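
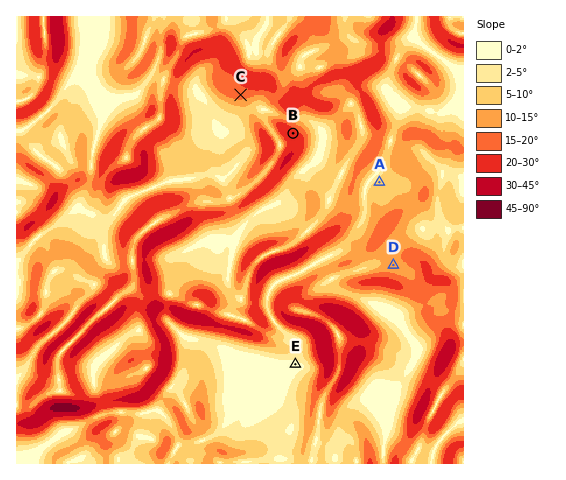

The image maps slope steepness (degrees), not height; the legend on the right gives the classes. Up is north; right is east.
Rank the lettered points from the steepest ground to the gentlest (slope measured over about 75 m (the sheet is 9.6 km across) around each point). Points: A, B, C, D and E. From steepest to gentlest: B C D A E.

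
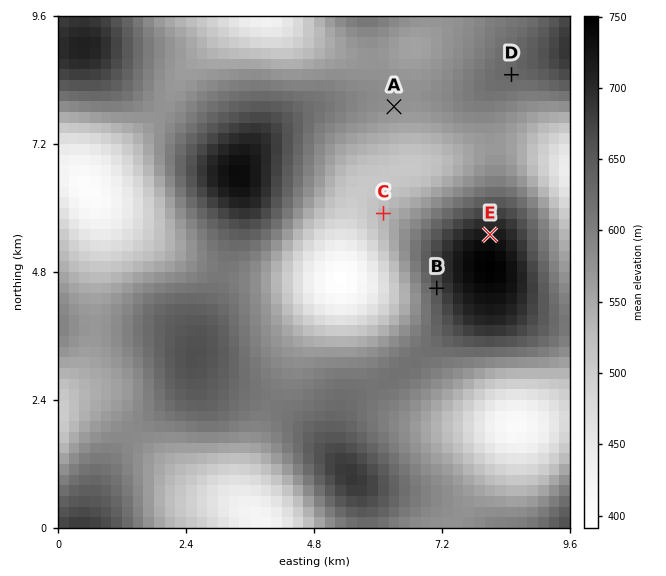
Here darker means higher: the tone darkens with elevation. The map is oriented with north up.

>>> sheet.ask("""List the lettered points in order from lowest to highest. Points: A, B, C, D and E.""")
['C', 'A', 'D', 'B', 'E']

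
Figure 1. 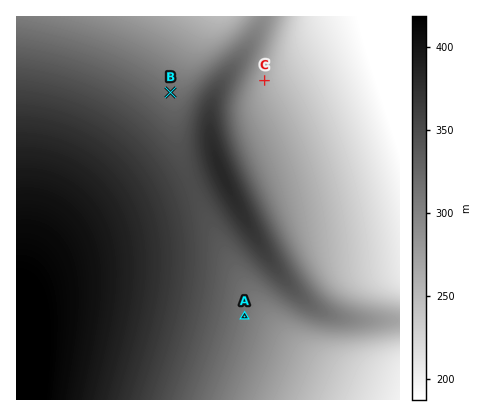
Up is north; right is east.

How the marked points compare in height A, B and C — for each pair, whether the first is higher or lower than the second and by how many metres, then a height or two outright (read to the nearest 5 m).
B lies higher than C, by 55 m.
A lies higher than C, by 45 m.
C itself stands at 265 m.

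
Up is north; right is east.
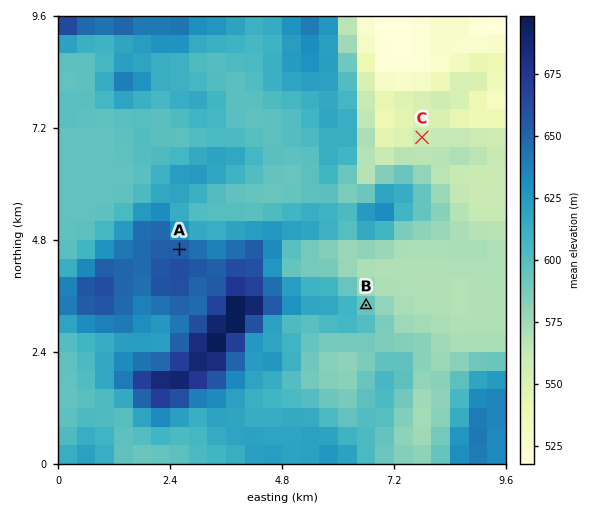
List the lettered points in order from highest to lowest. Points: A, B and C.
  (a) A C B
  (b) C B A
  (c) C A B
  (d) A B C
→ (d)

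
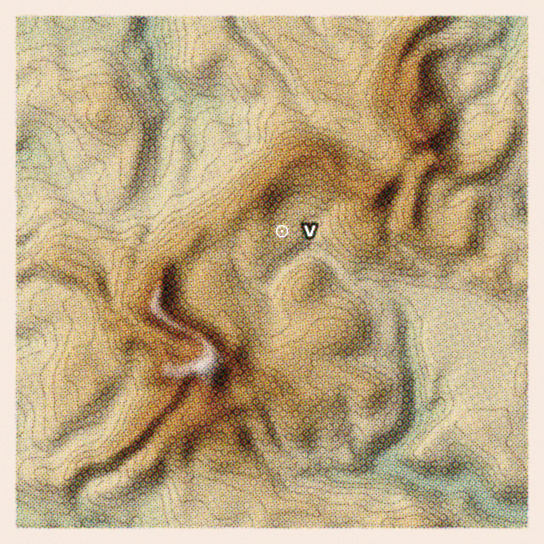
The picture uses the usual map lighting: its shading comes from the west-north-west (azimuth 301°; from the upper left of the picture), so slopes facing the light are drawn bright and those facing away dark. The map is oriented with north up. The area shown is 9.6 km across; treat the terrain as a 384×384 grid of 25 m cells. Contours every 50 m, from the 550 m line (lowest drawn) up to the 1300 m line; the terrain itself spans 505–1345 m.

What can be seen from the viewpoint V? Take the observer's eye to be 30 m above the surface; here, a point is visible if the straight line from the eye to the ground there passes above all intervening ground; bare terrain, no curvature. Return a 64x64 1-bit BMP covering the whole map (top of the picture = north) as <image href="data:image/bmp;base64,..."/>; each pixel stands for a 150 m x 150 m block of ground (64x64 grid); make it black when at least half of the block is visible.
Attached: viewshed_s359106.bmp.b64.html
<image width="64" height="64" href="data:image/bmp;base64,Qk0+AgAAAAAAAD4AAAAoAAAAQAAAAEAAAAABAAEAAAAAAAACAAATCwAAEwsAAAIAAAAAAAAA////AAAAAAAAAAAAAAAAAAAAAAAAAAAAAAAAAAAAAAAAAAAAAAAAAAAAAAAAAAAAAAAAAAAAAAAAAAAAAAAAAAAAAAAAAAAMAAAAAAAAAAwAAAAAAAAAAAAAAAAAAAAAAAAAAAAAAEAAAAAAAAAA4AAAAAAAAAH4AAAAAAAAAfwAAAAAAAAB/gAAAAA4AAP+AAAAAPAAA/4AAAAD4AAD/wAAAA/gAAH/AAAAH+AAGf8AAAD/4AAf/wAAAP/wAB/+AAAB/+AAP/wAAAP/wAA//gAAD7+AAD/+AAA/P4BAf/4AADh/gGB/gAAAOH/AfjAAAAA4f+B8AAAAADj58GAAAAAAOPH8wAAAAAAw4z/AAAAAABADH8AAAAAAAAMH4AAAAAAAAcf4AAAAAAAB5/AAAAAAAAH/8AAAAAAAA//gAAAAAAAD//AAAAAAAAf/+AAAAAAAA//4AAAAAAAB/+AAAAAAAAD/gAAAAAAAAH8AAAAAAAAAPgAAAAAAAAAYAAAAAAAAAAAAAAAAAAAAAAAAAAAAAAAAAAAAAAAAAAAAAAAAAAAAAAAAAAAAAAAAAAAAAAAAAAAAAAAAAAAAAAAAAAAAAAAAAAAAAAAAAAAAAAAAAAAAAAAAAAAAAAAAAAAAAAAAAAAAAAAAAAAAAAAAAAAAAAAAAAAAAAAAAAAAAAAAAAAAAAAAAA=="/>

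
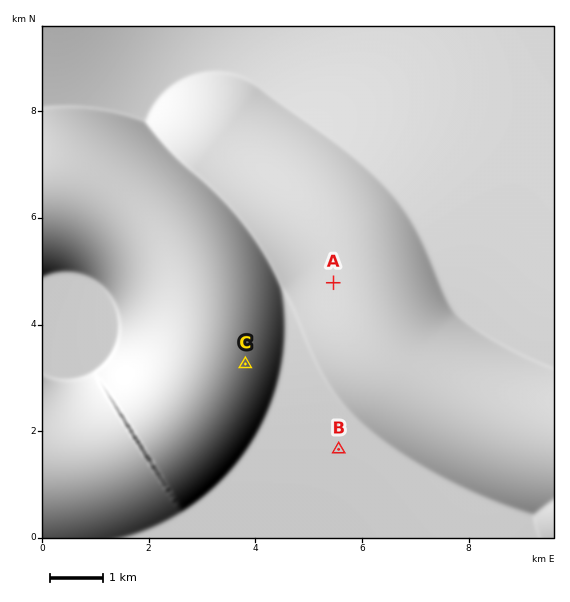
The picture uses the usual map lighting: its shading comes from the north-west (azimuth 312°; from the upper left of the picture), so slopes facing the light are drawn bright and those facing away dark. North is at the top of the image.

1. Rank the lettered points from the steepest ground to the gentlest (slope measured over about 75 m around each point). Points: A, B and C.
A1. C A B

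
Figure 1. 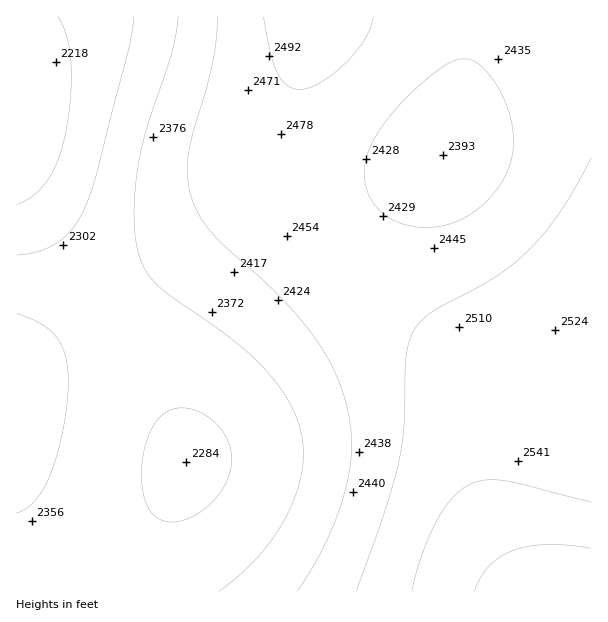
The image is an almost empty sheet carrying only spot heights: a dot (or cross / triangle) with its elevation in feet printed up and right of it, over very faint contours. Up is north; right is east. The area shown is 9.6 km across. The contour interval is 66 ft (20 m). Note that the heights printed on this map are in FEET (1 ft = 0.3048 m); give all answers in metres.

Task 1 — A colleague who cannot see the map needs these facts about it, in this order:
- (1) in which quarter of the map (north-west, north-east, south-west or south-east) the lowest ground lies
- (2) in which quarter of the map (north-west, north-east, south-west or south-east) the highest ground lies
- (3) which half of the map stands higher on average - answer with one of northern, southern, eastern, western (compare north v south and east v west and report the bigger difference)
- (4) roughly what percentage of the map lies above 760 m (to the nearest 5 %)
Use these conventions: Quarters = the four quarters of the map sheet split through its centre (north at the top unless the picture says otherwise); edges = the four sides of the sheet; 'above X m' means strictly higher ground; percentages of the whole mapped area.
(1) The lowest point lies in the north-west quarter of the map.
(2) The highest point lies in the south-east quarter of the map.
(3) Taken as a whole, the eastern half is higher than the western.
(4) Roughly 20 % of the ground is higher than 760 m.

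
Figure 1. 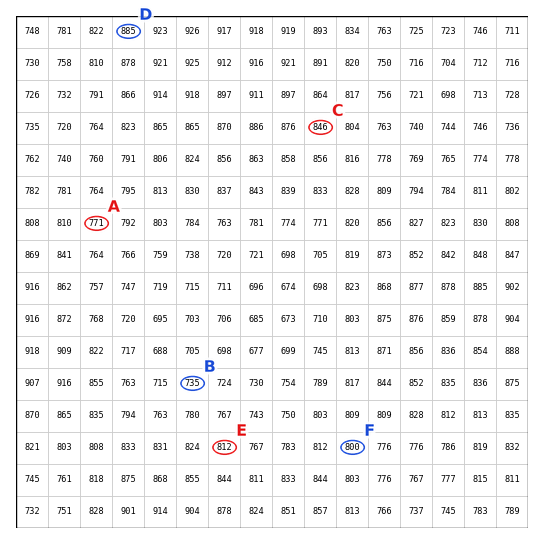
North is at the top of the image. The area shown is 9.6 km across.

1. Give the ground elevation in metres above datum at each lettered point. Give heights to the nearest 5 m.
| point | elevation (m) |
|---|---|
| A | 770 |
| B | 735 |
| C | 845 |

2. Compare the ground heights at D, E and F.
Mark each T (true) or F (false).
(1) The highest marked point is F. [F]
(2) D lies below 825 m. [F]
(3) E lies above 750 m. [T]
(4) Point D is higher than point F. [T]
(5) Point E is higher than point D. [F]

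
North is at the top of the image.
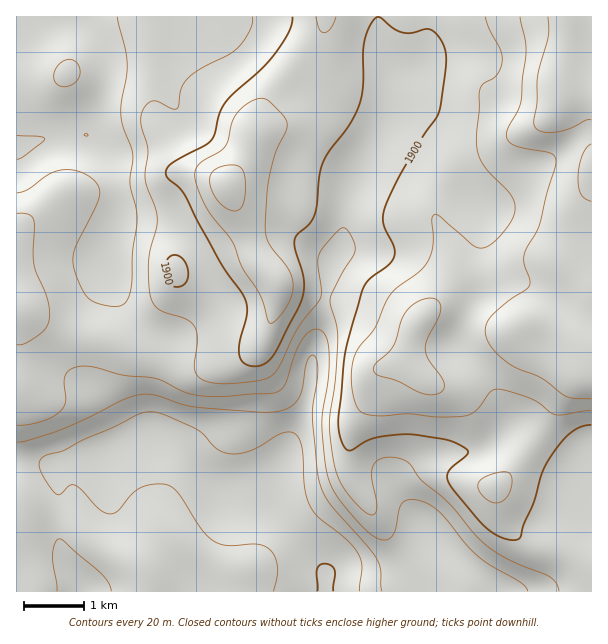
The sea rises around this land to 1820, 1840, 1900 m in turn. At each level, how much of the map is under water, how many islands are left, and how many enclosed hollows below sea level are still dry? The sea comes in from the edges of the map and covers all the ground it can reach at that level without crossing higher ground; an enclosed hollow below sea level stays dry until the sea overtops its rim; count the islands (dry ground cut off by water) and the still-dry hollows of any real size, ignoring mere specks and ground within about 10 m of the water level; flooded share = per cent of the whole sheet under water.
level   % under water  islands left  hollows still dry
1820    8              0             0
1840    18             0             0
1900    62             0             0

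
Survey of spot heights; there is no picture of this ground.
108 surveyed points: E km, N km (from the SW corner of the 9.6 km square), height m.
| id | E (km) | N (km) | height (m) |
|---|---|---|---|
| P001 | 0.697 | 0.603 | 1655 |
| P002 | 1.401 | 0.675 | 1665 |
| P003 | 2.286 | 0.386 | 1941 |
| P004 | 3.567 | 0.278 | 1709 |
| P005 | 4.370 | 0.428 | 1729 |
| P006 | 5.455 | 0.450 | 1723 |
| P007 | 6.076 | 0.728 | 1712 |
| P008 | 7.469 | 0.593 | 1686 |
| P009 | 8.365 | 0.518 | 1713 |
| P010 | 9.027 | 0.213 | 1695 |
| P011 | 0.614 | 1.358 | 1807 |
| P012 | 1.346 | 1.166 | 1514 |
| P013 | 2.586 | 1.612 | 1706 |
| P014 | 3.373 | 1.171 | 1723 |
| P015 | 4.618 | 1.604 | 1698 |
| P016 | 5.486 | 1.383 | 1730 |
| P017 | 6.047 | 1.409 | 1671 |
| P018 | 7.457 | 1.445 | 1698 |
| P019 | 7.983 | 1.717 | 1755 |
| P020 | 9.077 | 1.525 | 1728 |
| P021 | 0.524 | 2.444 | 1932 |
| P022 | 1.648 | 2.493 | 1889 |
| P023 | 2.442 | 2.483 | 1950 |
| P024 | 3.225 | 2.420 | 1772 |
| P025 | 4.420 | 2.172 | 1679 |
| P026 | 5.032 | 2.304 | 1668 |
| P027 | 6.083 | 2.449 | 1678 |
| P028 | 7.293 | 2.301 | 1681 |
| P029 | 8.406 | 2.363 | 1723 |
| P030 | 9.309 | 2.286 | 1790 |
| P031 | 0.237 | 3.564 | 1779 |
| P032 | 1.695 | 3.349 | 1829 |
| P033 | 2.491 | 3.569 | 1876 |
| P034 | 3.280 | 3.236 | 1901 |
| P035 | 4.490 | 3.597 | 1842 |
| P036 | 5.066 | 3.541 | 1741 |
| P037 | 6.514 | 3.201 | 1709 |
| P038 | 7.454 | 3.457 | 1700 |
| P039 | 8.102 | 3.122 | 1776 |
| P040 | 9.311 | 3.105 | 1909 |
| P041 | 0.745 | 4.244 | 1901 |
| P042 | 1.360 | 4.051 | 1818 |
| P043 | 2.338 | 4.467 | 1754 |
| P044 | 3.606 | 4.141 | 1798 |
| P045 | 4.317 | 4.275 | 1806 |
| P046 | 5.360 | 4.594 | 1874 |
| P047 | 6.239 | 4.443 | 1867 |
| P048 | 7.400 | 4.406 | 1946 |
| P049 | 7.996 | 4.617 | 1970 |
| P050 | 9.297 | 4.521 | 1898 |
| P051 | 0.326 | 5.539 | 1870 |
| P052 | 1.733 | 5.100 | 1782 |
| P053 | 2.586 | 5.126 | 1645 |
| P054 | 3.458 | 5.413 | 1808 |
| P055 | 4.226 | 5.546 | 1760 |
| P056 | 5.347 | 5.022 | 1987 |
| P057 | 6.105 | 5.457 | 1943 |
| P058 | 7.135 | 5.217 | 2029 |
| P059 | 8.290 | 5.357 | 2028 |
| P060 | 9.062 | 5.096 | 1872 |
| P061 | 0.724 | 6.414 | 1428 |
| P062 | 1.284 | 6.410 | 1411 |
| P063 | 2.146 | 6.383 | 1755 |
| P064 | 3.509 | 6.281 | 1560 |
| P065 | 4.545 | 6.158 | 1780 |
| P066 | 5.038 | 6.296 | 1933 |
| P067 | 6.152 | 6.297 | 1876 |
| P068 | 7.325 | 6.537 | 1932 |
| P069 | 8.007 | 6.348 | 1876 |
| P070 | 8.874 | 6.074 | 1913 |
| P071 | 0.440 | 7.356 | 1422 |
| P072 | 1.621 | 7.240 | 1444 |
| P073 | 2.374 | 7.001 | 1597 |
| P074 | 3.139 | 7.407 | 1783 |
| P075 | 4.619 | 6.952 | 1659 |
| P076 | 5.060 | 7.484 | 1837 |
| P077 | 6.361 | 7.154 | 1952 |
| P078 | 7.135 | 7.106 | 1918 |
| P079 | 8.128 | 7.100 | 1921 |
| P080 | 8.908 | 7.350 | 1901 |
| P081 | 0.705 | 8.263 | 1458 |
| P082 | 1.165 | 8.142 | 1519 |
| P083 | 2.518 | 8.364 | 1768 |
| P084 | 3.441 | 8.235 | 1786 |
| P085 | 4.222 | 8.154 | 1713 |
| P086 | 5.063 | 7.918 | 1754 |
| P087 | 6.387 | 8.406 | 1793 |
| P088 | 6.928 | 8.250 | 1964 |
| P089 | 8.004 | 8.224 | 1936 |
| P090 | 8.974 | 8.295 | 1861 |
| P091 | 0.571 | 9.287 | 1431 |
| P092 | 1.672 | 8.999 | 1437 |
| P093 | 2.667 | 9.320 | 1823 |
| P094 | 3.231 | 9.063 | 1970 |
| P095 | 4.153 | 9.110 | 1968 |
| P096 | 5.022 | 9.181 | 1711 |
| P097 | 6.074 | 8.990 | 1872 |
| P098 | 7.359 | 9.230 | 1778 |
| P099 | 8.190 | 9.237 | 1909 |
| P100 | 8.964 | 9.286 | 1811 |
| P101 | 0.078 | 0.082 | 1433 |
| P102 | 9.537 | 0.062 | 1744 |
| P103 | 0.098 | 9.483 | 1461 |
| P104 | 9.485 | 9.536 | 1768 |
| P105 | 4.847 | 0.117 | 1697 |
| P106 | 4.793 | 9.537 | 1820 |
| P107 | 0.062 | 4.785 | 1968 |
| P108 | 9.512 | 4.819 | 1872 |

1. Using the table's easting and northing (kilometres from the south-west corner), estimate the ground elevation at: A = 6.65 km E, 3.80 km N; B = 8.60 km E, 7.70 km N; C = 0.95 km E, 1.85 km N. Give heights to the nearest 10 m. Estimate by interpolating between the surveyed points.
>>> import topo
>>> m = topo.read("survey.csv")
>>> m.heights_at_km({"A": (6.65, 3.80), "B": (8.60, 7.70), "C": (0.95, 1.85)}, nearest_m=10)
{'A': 1770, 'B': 1850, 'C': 1900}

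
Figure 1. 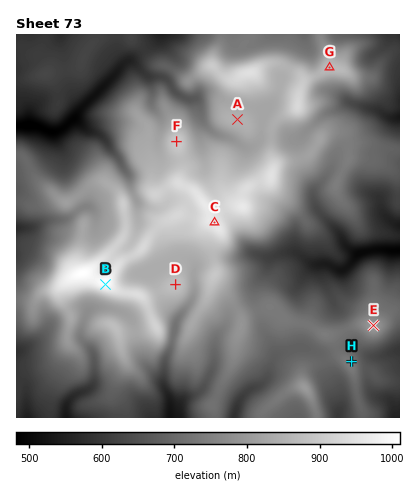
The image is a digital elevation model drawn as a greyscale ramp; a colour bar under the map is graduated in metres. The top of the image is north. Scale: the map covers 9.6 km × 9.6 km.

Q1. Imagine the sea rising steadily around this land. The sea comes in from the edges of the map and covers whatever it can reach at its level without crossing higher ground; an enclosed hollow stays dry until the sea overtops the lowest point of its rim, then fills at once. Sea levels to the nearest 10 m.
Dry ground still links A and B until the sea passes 830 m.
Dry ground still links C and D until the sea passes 860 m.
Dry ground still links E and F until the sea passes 720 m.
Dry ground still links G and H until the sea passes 710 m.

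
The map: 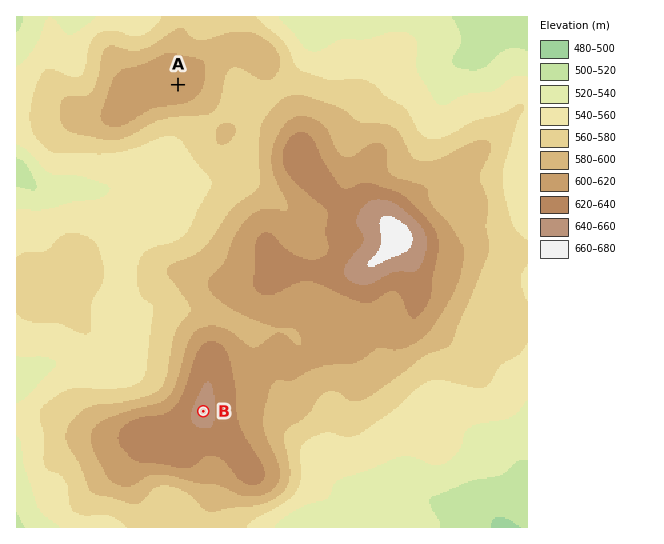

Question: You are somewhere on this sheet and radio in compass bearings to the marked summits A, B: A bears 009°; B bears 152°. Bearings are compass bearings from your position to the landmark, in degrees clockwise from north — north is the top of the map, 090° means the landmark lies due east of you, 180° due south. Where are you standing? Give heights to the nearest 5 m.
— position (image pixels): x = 144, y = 300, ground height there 560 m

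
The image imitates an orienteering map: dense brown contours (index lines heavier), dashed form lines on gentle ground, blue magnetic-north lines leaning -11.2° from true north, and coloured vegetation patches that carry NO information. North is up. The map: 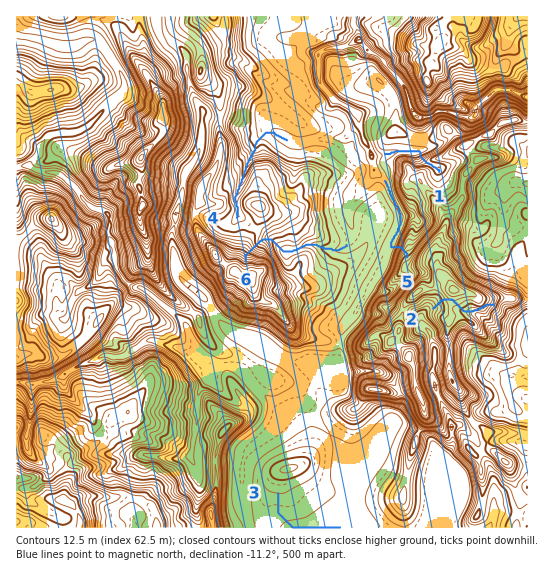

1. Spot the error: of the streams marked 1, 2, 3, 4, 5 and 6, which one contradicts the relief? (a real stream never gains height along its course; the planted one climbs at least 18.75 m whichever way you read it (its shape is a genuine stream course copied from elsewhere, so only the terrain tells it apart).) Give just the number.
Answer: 2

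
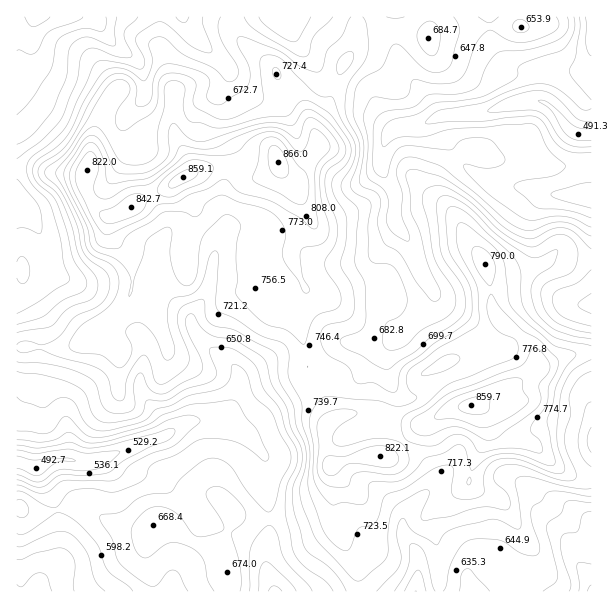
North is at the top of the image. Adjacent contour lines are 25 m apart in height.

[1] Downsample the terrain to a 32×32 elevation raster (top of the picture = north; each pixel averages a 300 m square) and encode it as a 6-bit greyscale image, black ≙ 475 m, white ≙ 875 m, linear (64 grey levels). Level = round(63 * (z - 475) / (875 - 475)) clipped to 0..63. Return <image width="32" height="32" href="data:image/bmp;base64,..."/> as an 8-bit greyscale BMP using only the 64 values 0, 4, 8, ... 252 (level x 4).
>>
<image width="32" height="32" href="data:image/bmp;base64,Qk02CAAAAAAAADYEAAAoAAAAIAAAACAAAAABAAgAAAAAAAAEAAATCwAAEwsAAAABAAAAAAAAAAAAAAEBAQACAgIAAwMDAAQEBAAFBQUABgYGAAcHBwAICAgACQkJAAoKCgALCwsADAwMAA0NDQAODg4ADw8PABAQEAAREREAEhISABMTEwAUFBQAFRUVABYWFgAXFxcAGBgYABkZGQAaGhoAGxsbABwcHAAdHR0AHh4eAB8fHwAgICAAISEhACIiIgAjIyMAJCQkACUlJQAmJiYAJycnACgoKAApKSkAKioqACsrKwAsLCwALS0tAC4uLgAvLy8AMDAwADExMQAyMjIAMzMzADQ0NAA1NTUANjY2ADc3NwA4ODgAOTk5ADo6OgA7OzsAPDw8AD09PQA+Pj4APz8/AEBAQABBQUEAQkJCAENDQwBEREQARUVFAEZGRgBHR0cASEhIAElJSQBKSkoAS0tLAExMTABNTU0ATk5OAE9PTwBQUFAAUVFRAFJSUgBTU1MAVFRUAFVVVQBWVlYAV1dXAFhYWABZWVkAWlpaAFtbWwBcXFwAXV1dAF5eXgBfX18AYGBgAGFhYQBiYmIAY2NjAGRkZABlZWUAZmZmAGdnZwBoaGgAaWlpAGpqagBra2sAbGxsAG1tbQBubm4Ab29vAHBwcABxcXEAcnJyAHNzcwB0dHQAdXV1AHZ2dgB3d3cAeHh4AHl5eQB6enoAe3t7AHx8fAB9fX0Afn5+AH9/fwCAgIAAgYGBAIKCggCDg4MAhISEAIWFhQCGhoYAh4eHAIiIiACJiYkAioqKAIuLiwCMjIwAjY2NAI6OjgCPj48AkJCQAJGRkQCSkpIAk5OTAJSUlACVlZUAlpaWAJeXlwCYmJgAmZmZAJqamgCbm5sAnJycAJ2dnQCenp4An5+fAKCgoAChoaEAoqKiAKOjowCkpKQApaWlAKampgCnp6cAqKioAKmpqQCqqqoAq6urAKysrACtra0Arq6uAK+vrwCwsLAAsbGxALKysgCzs7MAtLS0ALW1tQC2trYAt7e3ALi4uAC5ubkAurq6ALu7uwC8vLwAvb29AL6+vgC/v78AwMDAAMHBwQDCwsIAw8PDAMTExADFxcUAxsbGAMfHxwDIyMgAycnJAMrKygDLy8sAzMzMAM3NzQDOzs4Az8/PANDQ0ADR0dEA0tLSANPT0wDU1NQA1dXVANbW1gDX19cA2NjYANnZ2QDa2toA29vbANzc3ADd3d0A3t7eAN/f3wDg4OAA4eHhAOLi4gDj4+MA5OTkAOXl5QDm5uYA5+fnAOjo6ADp6ekA6urqAOvr6wDs7OwA7e3tAO7u7gDv7+8A8PDwAPHx8QDy8vIA8/PzAPT09AD19fUA9vb2APf39wD4+PgA+fn5APr6+gD7+/sA/Pz8AP39/QD+/v4A////ACAcKDRASFhgWGBseGxQRFRkdIiIfGhccGRcaGxoYFQ4KCQoNERYaGxkZHB8bFRUZHSElJSMeGh4aGRsbGxoUEA8NDA8TGBscGxscHRoWFxwhJicmJB4cHxwaGxwcGRMSFRIRExYZHB4dHBscGxgYHiQpKSckHyEhHx4eHx0YFRMYFBQVFxcZHBwaGxwcGRkgJisqKiYhIyUkIyIiHBoXFRMQEhQUFBYXGBobHBkWGCEpLS4sKCYkJSgpJiIdHBwdBwYLCwwOEhQWGBoaFxQWHiszMC4vLSgmKSokISEkJSIFBgUGBwkNERMVFxcVFBQbKjMzNTUxLCopLSspKy0mHxARDg8SEA0MDREUFBQUFh4rMC4vMC8yMS4xMzIwLSQeFhYUFhscGhQPDxESExQZIy0wLy4tMDU2Njk4NTEsJR8XGBcZHiIgGxkVFBMUFxwlKy0tLCsrLjQ5PDs5Ni8lIBkaGhwgJCAhIh0bGBYaISgrKigoJyktLzE0Nzg2MCciHh4gIiQnJCMmIx4ZGB0jKSspJyUjJy0vLy8wMjU0LCYjIyUoKCknJSgjHRsdIiUqKiYkIiAgJSsuLi4vMjArKR8gIygqKScnJyAgIiQoKiwqJiQiIB8gIygsLzAuJyIfGRsfIyYqKSgnISMnKiwtLi0rKCMgHx4eISkwLScgGhgXFxocICcrKSgnJSkrLC0vLy0pIyEgHRwgKS8qJB4aGBgWFxogJispKiwoKSwtLi8uKycjIR8aHSQsLyolIR8cFxUXHicrLCsrLikpLC4vLy4qJSAeHBohKS8vKCQkIh4VFBgjLzEuKystKiksLS8wMC0mIBsYGyMrLikhHSAhHBMUGiY0NzMvLC4tKywtLzEzLicgGRgdJCooHxgVFxgUEhUeLTU3OTUzMS8tLzAzNjQrJSAZGB8kJh8WExAPDgwUHCYzMjEzNTo4NDI0Njg5NCghGxcZHiAcFhIQDw0MCxchKTMzKykrMzo5NTU4PDk0KyQYExkbGRUUExISEQ8PExkgLTAnJScsMTEyMzc7NDUyKBkRFRUUFBUUExIQDAoOEhgjKSUkJisrKSouMjMvMy8kGBAPDhAREhISEQ0FBAwPEx0lJCIkKSckIiQmJyktJx4XExEPDAsKCgoLBwUKCw0RGCEmISApJiAfISMlJiUjHhgYFxQSEhANCAYGCwwKDA8UHCIfHiYkIBwdIyckISIgGxoZGBkYFRIQDg0NCwkKDhMXFxYbHx0bGh4jJR8eISMfHBodHhoWExEQDw0KBwgNEREQFhscGBccIB8cGRwfIiAcHCAfGxgWFxcUEQkFBQgKCxAUGBcVGBwdGRYVGRwgHxwcHx8cGRgbGxkVCg="/>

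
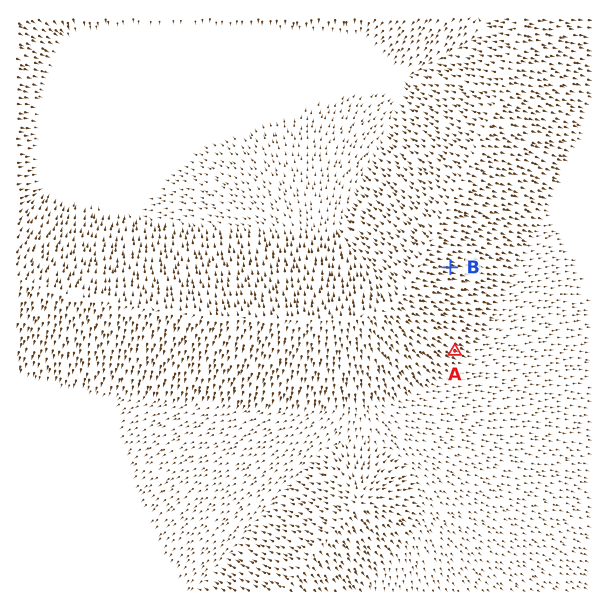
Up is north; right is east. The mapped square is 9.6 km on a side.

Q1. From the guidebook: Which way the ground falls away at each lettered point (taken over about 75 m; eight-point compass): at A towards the SE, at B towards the E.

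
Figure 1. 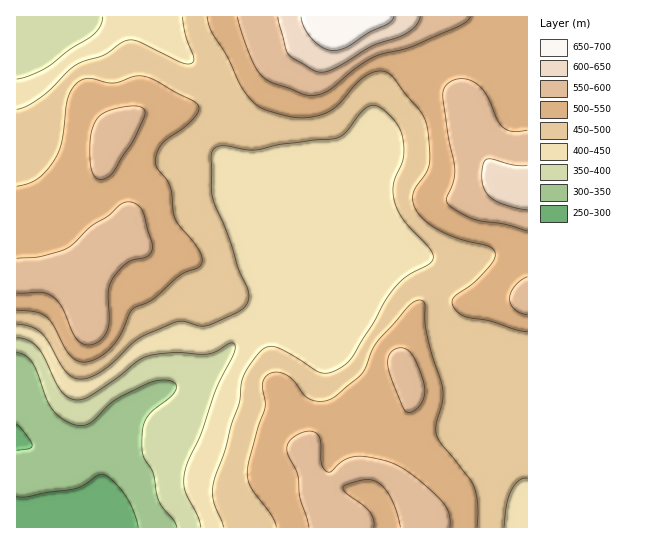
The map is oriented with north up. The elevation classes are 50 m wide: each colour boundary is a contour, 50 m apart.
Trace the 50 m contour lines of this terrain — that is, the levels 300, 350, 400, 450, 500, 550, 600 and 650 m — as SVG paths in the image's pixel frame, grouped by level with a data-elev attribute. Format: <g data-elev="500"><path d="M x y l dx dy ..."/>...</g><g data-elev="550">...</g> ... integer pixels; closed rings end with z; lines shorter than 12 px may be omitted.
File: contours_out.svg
<g data-elev="300"><path d="M17 497l10 0 20-5 27-3 11-4 13-10 5-1 11 8 12 14 8 15 4 16"/><path d="M17 424l8 9 7 12 0 2-3 2-12 1"/></g><g data-elev="350"><path d="M17 353l9 3 7 7 14 38 7 10 11 9 12 5 6 0 7-2 24-22 34-18 15-3 7 1 5 2 2 4-4 7-20 17-7 8-3 10-1 16 2 12 9 17 6 27 4 7 11 13 3 6"/></g><g data-elev="400"><path d="M17 338l10 2 10 6 6 10 18 34 8 8 8 2 8-1 8-5 25-17 19-15 9-5 28-4 33 1 9-3 13-7 5-1 1 4-1 6-18 36-15 44-13 28-4 13 0 9 1 8 12 24 4 12"/><path d="M102 17l-2 10-9 10-21 12-25 20-18 7-10 3"/></g><g data-elev="450"><path d="M504 527l2-21 5-15 8-11 8-2"/><path d="M17 324l13 2 11 6 7 9 18 31 8 6 8 1 11-3 12-7 34-31 31-14 12-3 17 5 7 0 32-14 9-9 2-10-11-24-12-39-13-32-2-40 2-8 4-3 6-1 23 4 11 0 24-6 56-6 9-6 17-22 8-5 8 2 11 8 10 14 4 17-1 15-10 24 0 9 2 9 10 19 26 28 2 5 0 4-5 6-22 12-11 10-10 14-11 21-21 35-7 7-8 5-11 4-8-1-32-20-14-6-8 2-10 9-12 21-4 27-7 18-7 27-12 35 1 17 10 25"/><path d="M182 17l4 18 8 23-2 5-10 0-43-21-12-2-6 3-18 12-20 6-8 4-33 31-15 10-10 3"/></g><g data-elev="500"><path d="M477 527l1-24-5-18-32-42-5-9 0-11 7-22 0-12-16-54-2-14 0-18-3-2-3-1-5 2-5 4-31 35-5 8-7 18-4 7-31 25-12 2-10-2-6-5-11-15-10-6-10 0-7 5-3 8 3 21-15 51-3 17 4 12 21 28 4 12"/><path d="M17 310l18 2 10 4 8 8 17 31 8 6 11 1 13-7 12-10 7-11 12-25 20-10 28-24 19-9 2-5-1-7-7-11-18-22-3-8-3-27-4-7-8-10-3-8 2-8 4-8 31-24 6-8 1-7-6-5-38-21-10-4-11 0-21 7-22-5-9 2-8 6-6 11-6 44-7 18-9 12-8 7-9 5-12 3"/><path d="M207 17l4 14 16 26 15 32 13 15 14 7 28 7 12-1 12-2 14-8 22-24 10-8 14-4 5 1 5 3 30 38 7 16 1 34-3 10-13 20 0 8 3 9 9 11 14 9 20 9 29 7 5 3 2 4-2 8-10 12-10 11-20 14-1 4 2 5 4 6 7 4 25 4 25 9 12 2"/></g><g data-elev="550"><path d="M374 527l-1-8-3-6-7-8-17-12-3-4 1-3 22-6 7 0 6 3 7 7 6 11 8 26"/><path d="M450 527l-1-14-7-12-25-23-22-14-21-6-19-2-12 5-13 11-4-1-5-9-1-24-4-5-6-2-8 2-8 4-5 5-2 7 2 7 9 18 2 24 9 29"/><path d="M406 411l5 1 8-6 5-8 1-11-4-14-8-18-7-6-7-1-5 2-4 4-2 11 5 17z"/><path d="M17 293l24-1 10 4 11 11 10 24 5 8 8 6 9-1 9-6 5-9 1-11-1-27 5-13 8-9 8-7 20-7 3-4 0-5-10-36-7-6-8-2-6 2-12 12-18 10-17 17-8 6-27 8-22 1"/><path d="M527 277l-6 3-6 6-4 7-1 6 1 6 4 5 12 5"/><path d="M99 179l7-1 7-5 20-31 12-27 0-4-3-3-11-2-17 3-12 5-6 7-5 14-1 24 3 14 2 4z"/><path d="M527 130l-14 1-10-4-6-8-11-25-7-8-6-5-8-2-8 0-8 4-5 6-1 12 12 69-2 12-6 16 0 5 9 7 18 9 32 5 21 7"/><path d="M237 17l13 38 6 12 5 8 12 8 30 11 8 2 10-2 8-4 26-21 17-11 43-13 44-19 7-4 4-5"/></g><g data-elev="600"><path d="M527 166l-13-1-21-6-6 0-4 5-1 13 3 13 8 9 14 7 20 4"/><path d="M278 17l10 37 25 16 9 2 15-5 36-21 32-12 11-8 4-9"/></g><g data-elev="650"><path d="M301 17l4 11 8 12 10 8 11 3 12-4 23-14 17-8 6-4 2-4"/></g>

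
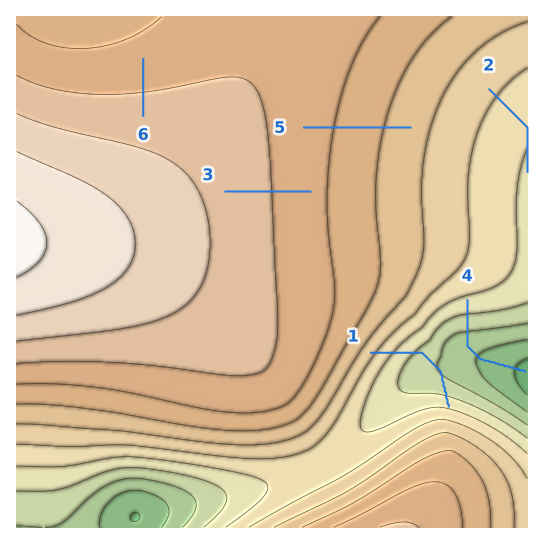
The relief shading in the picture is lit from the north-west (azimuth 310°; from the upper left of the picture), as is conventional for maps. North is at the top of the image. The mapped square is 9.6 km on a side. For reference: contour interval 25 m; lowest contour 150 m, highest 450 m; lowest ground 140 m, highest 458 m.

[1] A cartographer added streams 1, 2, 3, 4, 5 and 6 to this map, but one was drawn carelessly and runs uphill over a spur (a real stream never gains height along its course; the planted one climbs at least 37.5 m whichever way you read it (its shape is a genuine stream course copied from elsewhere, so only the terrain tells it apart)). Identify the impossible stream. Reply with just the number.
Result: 1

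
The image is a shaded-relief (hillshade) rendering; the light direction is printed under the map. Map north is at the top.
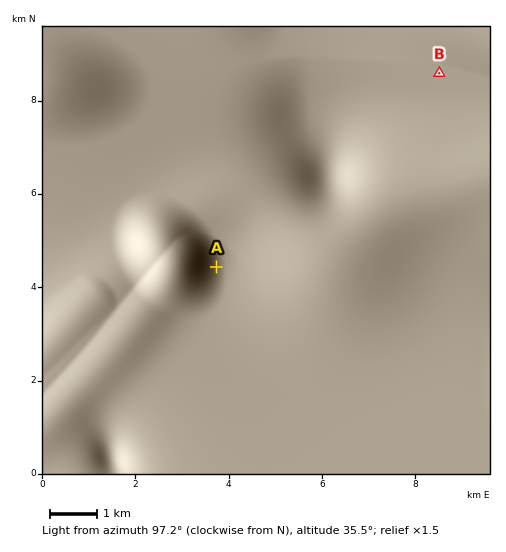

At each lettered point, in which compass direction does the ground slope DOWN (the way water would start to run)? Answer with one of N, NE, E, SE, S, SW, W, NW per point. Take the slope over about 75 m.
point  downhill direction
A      W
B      N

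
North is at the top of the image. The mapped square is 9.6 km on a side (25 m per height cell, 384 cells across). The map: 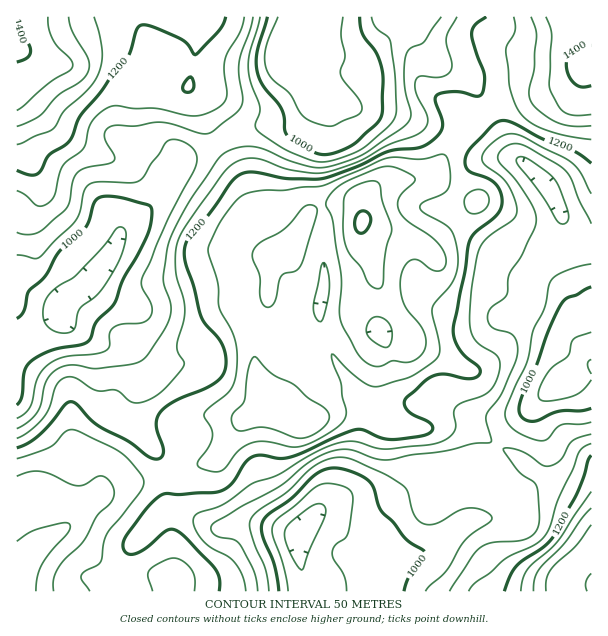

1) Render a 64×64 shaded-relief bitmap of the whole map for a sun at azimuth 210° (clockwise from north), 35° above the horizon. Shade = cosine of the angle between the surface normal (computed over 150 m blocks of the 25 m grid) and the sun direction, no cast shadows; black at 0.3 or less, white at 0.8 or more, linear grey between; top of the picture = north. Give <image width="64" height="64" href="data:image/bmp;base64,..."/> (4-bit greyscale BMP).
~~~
<image width="64" height="64" href="data:image/bmp;base64,Qk12CAAAAAAAAHYAAAAoAAAAQAAAAEAAAAABAAQAAAAAAAAIAAATCwAAEwsAABAAAAAAAAAAAAAAABEREQAiIiIAMzMzAERERABVVVUAZmZmAHd3dwCIiIgAmZmZAKqqqgC7u7sAzMzMAN3d3QDu7u4A////AIdmZnd3iauqmHd3d2REM0aaqZmaqpmHd3h3eImqqZiId3d3eIiJqqmIdmZmVEMzR5qqmZqpmId3d3d4iZmZiIh3eIiZmYiIiHdmVVVDMyJHmqqZmqmIh3d4d3d3d3d4iHeIiZmYdmZnd2VDNDMyIkeaqZmqmImIiIiHd2VERWeIeIiZmYdmZmd2UyIzQzISR4mZiaqYmZmZiHdmVDM0Voh3iJmYh3d3d3ZDEjREMiNXiIiJqYiaqqmIdmVENERWeHd3iIiIiIiHdkM0VlVDRXiIiImZmau7qph2VVVmd2Z4d3d3d4iZmIh2VWiYdmZ4mZmImZmau7uqmYd3d4mZh3h3d3ZniZmJmYd4m7qZmaqqqZmZmaq7upmaqpmZqqmHZ3h3d2eJmImZmZq7u6qru6qqqpmaq7qpiJqrqqqqqYd2iId3d4iIiJmaq7u7qru7qqq7qqq7qpiImaqqmqqZiHeIh3d3d3d4iJq7u7qqq7upq7u7u7upiIiJmZmZqpmIiHd2Znd3d2Znmqq7uZmru6mrzMzdy6mIiJmZmZmpmIiZZmVmeIdmVVaJmqqpiau7qqvM3e7cupmZmZmZmph3eJlFVWeIh2VERomZmZmJq7zMzN3u/ty7u7uqmZmZhmZ4mTRWeIhlQzRXmZiImZq8zd3d3v/+7d3d3LqpmYdUVoh2NFZ4dlMzNXmqmIiaq83d7t3e7u7u3d3MupmYZDRXh1M0VndkMjRXmqqZmaq7zN3dzMzN3dzLu6mZmIZDNGd2Q0RWd1Q0VniZqpmaqqqrzLuZmaq7uYd3d3eHdUM1ZmQzVWd3VEVneIiIiJmZiJqqmGZneKqXZVZmd4h2VFVVQzR3iIdlVnd3d2Zmd3d4mZh2RFVomYZmdmeJmZhmZlQzRJmpl2VWd3ZmZlVmZ4mph2VVVniZiIiIiJq6qHZmZUVmqqmHVFZ2Znd2ZmZniph2VWd3eaqqqpmaq7qYd3d3d3epiHVEVmZmeId3Znial1VWeHeJu7u7qqu7qYd3d4iZmZh2QzNFVWeIiId3iaqGVVeHZ5vMu7u7u6mHZmd3iZmZiGUyIjRVZ4iZmImauoZWeIdovMqZq6qph2VVZ2Z5mZh3ZTIiRWd3iJmZmru6h2eJh3q7qIiamHdlREVmZniIiHdlQzRomIiIiZmrvLqHeJmHirqHeJmGVVVERVZWeIiImHZVZ4mYd3eImqvMuoiImXebuoeJmWRFVVRVZmZ3iZmYdmeJmHdmeImavMy5iImYd5u5iJqXVEZmVWd3eIeKqph3eJiHZmeJmaq8u6mJmZh3m7mZqpZEZ3ZWeIiIh5qqd3eJmHd3iJqqu7uqmZmYiHiaqZq6dVaIdleJmZh3iZl3iJmId4iaq7u7upmZmYiIeJqpmqhlaJh2Z4iIh2eJmIiZmYiIiaqrvMuqmZmYiIiImqmal1aJqXZniIh3Z4mZmqmZiIiImaq7y6qqmZmIiHebqpmGaJqqdleIiHd4mqq7qIiIiIiImavLuqmZmYmYd5u6qXZ4qql1VniIh4mqu7uoiJmZiIiJq8uqmZmZmZh3rMupd3mql1RWiIiIiZqry6iJmZmZiImruqmZmZmZmHisy6l3iamGRFeJmIiIiaq7qZqpmZmYiZqZiJmIiIiIeKzMqXiJmGRFaJmZiHd4mqqpmqmIiZmYmId4mYh3d4h4q8uoh3dlRFaJqpmId3eJqqmZmIiJmpmId3eIiHd3eIiruph2VERFaJqqqYd3eJqqqpmHd5qqqYh3d4iIiHiIiKu5h1QzRFaJqqmYdlZ5u7uqmHZ4q7upiId3d4iIiIh4q6h1REVneJmqmHZURovMy7mHZoq8y6mIh3d3d3d3d2aJmGVVeJmZmYhlRDNHq8zLqHZnm8zLqYiHd3d2ZlVUM1ZmZmeJqqmHdUMiI2i8zMuodnm8zLqZmYh3d2ZUMiEAERI1ZniJiHZTEQEliszMu5h3iry7qYmZiIh2ZUMhAAAAAAI0VWZ2ZUIQAki83d26iImquqmIiZmZmHZUMhAAAAAAABIjNFZlVDI1i97+3amJmqqYd3eIiaqphkMhAAAAEAAAAAEkVmd3ZnnP//7cqZqqmHZniJiavLqGVCEREkRUQzIQEjVmeImZvf//7tyqqqmHZniZmavdyodlQzRFZmd3ZDM0VmeImZrO//7u3LuqmHd4mrqrzd26mYdmZmZVZ3dmVVZ4iZmIms7/7u7du6mIiImru7zd3LqqmId2VERnd3eIiJq7qHiKzu3d7d2qmYmZmrvLzN3LuqmYdlVERWd4maqrzMuXZ4q8zMzMzJmZmqmZq7u7u7qpmHZUQ0VniZqqqrzcqGZniru7u7uqiZmqqZmaqZmamYh2VDIjRomru6qqvMp1VWiaqqqruqqZmqqpiImYiImIh2VDIiRXiquqmavLllVWeZqqmaq6qpmZqph3iYh4iIh3ZUMiNWiZqpmZq7p1VniZqqqZmqqpmZiIdlaJiHiZmId2VDNGiJmZmZq8uXZ4mqqqqpqqqZiYd2VERoiIiJmZiHdlRGeZiJmZq7uod5qqqqqpmqqYh4dlVERWeHeJqqmYiHZFaJmImaq8y5h4qqqqqZmZqph3d2VVVWd3eJq7qpmYhlV5mYmZqrzLl3iZmamYiJqqmHZ3ZmVWZ3d4q8y6mYh2VXiYiJmqvMuXeIiJmHeJq7uYdndmZlZmZ3m8zLqZiHZVaIiImZq8y5d3d4iHeJq7y5h2"/>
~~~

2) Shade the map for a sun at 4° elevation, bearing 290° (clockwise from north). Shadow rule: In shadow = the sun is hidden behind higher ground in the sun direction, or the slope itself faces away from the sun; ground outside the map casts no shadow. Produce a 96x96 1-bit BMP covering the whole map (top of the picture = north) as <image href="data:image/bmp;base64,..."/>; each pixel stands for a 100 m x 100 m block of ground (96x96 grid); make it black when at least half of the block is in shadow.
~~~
<image width="96" height="96" href="data:image/bmp;base64,Qk2+BAAAAAAAAD4AAAAoAAAAYAAAAGAAAAABAAEAAAAAAIAEAAATCwAAEwsAAAIAAAAAAAAA////AAAAAAB///gP////+AAAAAB///gH////+AAAAA9///gH////8AAAAA8///wH////4AAAAAc///4H////4AAAAAAf//8H////4AAAAAAP//8H/////4AAAAAH//+P/////8AAAAAD//+P/////+AAAAAA/////////+AAAAAAf////////8fAAAAAP////////8PgAAAAH////////8PwAAAAH////////8HgAAAAA////////+B/+AAAAf/8////////+AAAAP/wf///////8AAAAP/Af///////4AAAAD+AP///////wAAAAB8AP///////gAAAAD4AP///////wAAAAD4AP///////4AAAADwAH///////4AAAABgAH///////wAAAAAAAD/v/////wAAAAAAAB+H//////8AAAAAAA8D//f////AAAAAAAQD/+Af///8AHAAAAAB/8AP///8AHAAAAAA/4IH///8AHAAAAAAPw/////8AGAAAAAAPg/////8AEAAAAAAPh/////8AAAAAAAAPB/////8AAAAAAAAOB/////8AAAAAAAAMB/////8AAAAAAAAcB/////8AAAAAAAAcBH////8AAAAAAHg4AD////8AAAAAAHgwAD////8AAAAAAHwwAD////8AAAAAAHggAB////8AAAAAAHgAAB////8fgAAAADwAAB//////gAAAADwAeD//////wAAAABxAeD//////wAAAAB7gcH//////wAAAAA3wcf////9/4AAAAAHwA/////8/+AAAAAHwB/////8//gAAAAH4B/////8f/wAAAAH4B/////8f/4AAAAH4B/////8f/8AAAAH4B/3///8f/+AAAAH4D/n///8f//AAAAH4D/3///8f//gAAAH4D/////8f//wAAAH4H/////8f//4AAAD4P/////8f//4AAADwP/////8f//8AAADwP/////8f//+AAABwP/////8P//+AAAAgH//v//4P///AAAAAH//H//wP///gAAAAH//D//wH///gAAAAH//D//gH///4AAAAD//j//gP///8AAAAD//x//gP////AAAAB4/5//Af////gAAAAAP///Af////wAAAAAH///Af////wAAAAAH//+A/////8AP4AAD//8A//////n/+AAD//wB/////////AAB//gD/////////gAAf/AD/////////wAAP8Af/////////4AAH4Af/////////4AADgAf/////////8AAAAAf/////////8AAAAAH/////////+AAAAAD////5////+AAAAAA////x////+AAAAAAf///x////+AAAAAAP///x/////AAAAAAP///x////+AAAAAAD///h////8AAAAAAAf//h////4AAAAAAf///B////gAAAAAAf//+B///+AAAAAAAf//8A///4AAAAAAAf//4A///gAAAAAAA///wA///AAAAAAAA//4AA//8AAcAAAAB//wAI//wAA8AAAAA="/>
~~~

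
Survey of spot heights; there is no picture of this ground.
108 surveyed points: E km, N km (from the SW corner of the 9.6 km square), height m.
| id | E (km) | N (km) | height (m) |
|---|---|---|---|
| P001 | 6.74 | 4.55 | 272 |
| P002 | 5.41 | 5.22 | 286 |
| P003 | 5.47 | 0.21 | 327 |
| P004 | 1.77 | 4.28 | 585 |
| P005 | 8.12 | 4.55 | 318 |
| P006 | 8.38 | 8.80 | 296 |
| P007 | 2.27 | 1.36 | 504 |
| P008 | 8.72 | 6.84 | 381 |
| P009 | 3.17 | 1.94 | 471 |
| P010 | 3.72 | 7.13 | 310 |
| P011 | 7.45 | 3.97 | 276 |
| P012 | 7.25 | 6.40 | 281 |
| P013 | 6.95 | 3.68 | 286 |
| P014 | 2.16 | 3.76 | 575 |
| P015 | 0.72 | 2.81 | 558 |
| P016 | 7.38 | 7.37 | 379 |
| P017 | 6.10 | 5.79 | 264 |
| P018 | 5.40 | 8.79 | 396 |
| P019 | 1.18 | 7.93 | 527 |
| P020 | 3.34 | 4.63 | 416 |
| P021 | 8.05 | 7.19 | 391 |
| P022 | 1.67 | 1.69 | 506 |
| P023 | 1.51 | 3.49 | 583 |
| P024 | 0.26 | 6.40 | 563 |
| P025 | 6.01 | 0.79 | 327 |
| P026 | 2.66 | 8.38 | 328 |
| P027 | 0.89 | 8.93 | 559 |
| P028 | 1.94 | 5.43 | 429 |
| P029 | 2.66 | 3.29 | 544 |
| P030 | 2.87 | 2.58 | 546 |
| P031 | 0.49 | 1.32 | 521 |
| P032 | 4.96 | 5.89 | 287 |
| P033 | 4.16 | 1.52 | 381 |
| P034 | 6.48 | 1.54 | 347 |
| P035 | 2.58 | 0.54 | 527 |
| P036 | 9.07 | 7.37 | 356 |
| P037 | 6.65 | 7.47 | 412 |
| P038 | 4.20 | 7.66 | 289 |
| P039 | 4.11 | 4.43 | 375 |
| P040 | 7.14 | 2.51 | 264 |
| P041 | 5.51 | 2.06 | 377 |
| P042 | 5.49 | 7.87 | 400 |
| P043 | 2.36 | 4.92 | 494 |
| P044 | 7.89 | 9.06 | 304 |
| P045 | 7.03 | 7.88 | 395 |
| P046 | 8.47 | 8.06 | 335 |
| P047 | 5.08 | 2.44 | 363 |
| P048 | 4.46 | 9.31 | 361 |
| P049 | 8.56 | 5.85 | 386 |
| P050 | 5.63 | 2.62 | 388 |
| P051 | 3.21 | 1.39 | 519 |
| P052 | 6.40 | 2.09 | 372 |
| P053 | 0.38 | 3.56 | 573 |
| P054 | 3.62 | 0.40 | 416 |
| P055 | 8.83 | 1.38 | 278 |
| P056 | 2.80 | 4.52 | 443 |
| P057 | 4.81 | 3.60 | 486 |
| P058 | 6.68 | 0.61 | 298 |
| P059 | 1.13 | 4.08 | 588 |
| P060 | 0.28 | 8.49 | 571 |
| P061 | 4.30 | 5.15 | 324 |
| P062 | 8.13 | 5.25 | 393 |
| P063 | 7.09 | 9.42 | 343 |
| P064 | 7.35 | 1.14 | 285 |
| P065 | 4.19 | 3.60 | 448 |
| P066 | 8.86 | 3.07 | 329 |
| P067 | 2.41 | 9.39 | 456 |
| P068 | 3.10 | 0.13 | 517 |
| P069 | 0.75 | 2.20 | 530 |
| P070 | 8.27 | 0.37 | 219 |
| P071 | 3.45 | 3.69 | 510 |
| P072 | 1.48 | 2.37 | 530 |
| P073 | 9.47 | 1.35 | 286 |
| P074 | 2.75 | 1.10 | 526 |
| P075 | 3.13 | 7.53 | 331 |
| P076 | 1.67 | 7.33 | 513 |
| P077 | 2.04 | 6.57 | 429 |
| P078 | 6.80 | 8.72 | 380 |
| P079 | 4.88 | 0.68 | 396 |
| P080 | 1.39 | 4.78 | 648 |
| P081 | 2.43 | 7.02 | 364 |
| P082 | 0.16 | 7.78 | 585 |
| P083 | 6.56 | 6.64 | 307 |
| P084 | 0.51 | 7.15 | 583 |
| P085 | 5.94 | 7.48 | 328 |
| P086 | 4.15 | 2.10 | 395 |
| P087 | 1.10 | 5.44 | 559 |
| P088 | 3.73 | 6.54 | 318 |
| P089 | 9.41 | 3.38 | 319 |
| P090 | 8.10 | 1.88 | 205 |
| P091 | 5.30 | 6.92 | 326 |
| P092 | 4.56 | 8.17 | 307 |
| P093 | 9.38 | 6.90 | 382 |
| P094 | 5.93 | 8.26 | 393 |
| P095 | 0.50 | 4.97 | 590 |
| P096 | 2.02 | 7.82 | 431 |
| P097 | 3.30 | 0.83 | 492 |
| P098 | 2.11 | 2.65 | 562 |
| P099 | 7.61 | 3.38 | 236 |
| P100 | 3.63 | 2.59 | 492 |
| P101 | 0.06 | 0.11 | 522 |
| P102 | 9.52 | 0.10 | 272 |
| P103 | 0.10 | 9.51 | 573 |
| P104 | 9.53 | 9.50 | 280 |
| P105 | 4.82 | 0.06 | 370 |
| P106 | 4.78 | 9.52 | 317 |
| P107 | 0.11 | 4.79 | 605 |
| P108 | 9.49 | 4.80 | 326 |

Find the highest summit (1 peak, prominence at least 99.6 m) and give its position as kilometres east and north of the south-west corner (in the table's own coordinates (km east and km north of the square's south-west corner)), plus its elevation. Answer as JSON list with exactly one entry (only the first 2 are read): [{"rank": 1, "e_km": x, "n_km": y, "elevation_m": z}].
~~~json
[{"rank": 1, "e_km": 1.44, "n_km": 4.71, "elevation_m": 650}]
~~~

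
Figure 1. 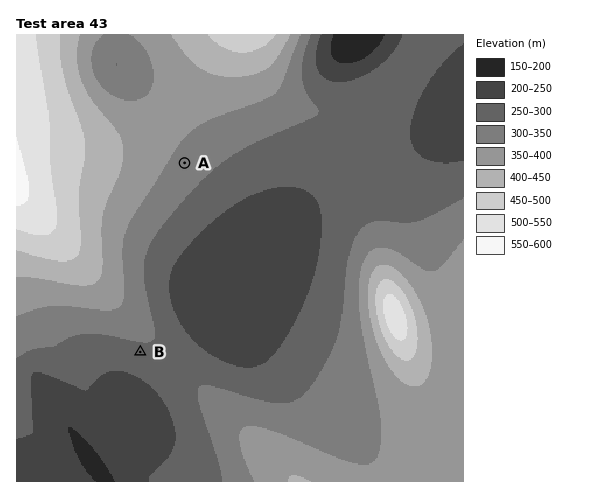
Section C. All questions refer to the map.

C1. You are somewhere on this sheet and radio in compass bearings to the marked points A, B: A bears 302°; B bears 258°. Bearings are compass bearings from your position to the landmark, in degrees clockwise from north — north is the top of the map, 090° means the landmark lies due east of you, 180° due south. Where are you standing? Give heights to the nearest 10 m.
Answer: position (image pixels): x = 399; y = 297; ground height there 490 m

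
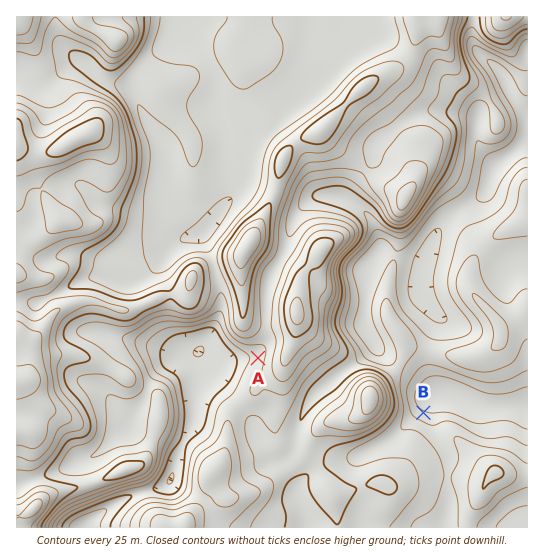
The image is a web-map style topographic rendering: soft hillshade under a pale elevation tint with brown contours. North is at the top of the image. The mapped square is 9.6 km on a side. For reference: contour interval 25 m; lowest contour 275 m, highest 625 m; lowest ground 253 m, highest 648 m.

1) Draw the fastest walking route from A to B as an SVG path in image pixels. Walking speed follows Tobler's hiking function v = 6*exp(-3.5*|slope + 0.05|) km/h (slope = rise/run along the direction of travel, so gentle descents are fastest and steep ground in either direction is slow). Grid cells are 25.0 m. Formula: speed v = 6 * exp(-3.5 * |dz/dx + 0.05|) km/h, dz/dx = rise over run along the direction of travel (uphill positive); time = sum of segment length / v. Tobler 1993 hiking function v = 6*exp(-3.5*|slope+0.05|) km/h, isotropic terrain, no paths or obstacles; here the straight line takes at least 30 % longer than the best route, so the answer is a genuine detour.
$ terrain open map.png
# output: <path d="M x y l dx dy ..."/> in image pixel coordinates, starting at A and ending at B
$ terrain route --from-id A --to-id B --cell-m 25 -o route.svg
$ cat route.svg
<path d="M258 358l3 1 10 11 14 7 4 0 24-12 58 0 22 10 4 4 12 24 5 6 8 4 1 0"/>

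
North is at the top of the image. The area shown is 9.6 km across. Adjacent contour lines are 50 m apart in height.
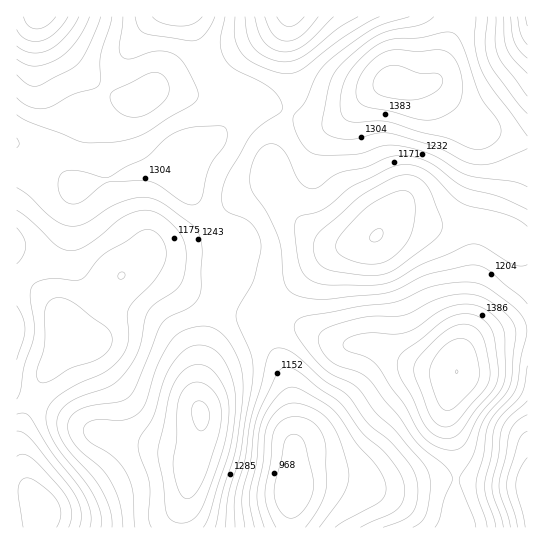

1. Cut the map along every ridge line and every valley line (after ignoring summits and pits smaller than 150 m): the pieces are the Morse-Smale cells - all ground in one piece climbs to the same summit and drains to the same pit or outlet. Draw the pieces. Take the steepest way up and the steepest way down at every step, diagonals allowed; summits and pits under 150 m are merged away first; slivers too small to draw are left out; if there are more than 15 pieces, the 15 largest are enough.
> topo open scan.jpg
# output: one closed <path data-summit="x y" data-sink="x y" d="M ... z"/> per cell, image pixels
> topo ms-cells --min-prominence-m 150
<path data-summit="201 414" data-sink="41 514" d="M18 144l-2 1 0 118 8 12 31 31 14 25-2 12-28 42-20 49 0 12 6 35 16 32-1 14 139 1 2-15 7-22 3-24 10-38 0-15-2-7 1-37 11-48 12-32 0-23 4-10 0-11-34-48-10-24-8-5-16-1-18 3-66 17-25-28-9-7z"/><path data-summit="457 371" data-sink="293 489" d="M271 307l-4 7-3 13 21 46 6 18 2 22 0 77-2 13 0 24 166 1 0-13-2-13 1-51-9-33 1-19 8-26-35-6-50-22-30-1-8-3-36-17z"/><path data-summit="201 414" data-sink="39 17" d="M187 16l-170 0-1 127 14 5 20 12 25 28 10-4 64-15 21-1 12 5 5-18 7-7 20-9 21-24 4-8-3-12-19-16-12-14z"/><path data-summit="393 82" data-sink="377 235" d="M395 83l-6 0-11 5-33 28-12 7-18 1-25-11-3 1-11 24-5 31 5 20 16 22 22 22 21 11 19 0 12-3 11-5 12-13 4-2 20 0 17 4 52 0 13 4 19 11 13 3 1-101-50-14-47-44-18 3z"/><path data-summit="457 371" data-sink="377 235" d="M413 221l-24 2-16 16-42 14-46 39-13 15 25 17 36 17 8 3 30 1 42 19 37 8 7-2 4-15 16-14 22-8 29-3-1-87-13-3-19-11-13-4-52 0z"/><path data-summit="201 414" data-sink="293 489" d="M223 273l0 17-12 32-11 48-1 37 2 7 0 15-10 38-3 24-7 22-1 14 110 1 3-38 0-77-2-22-6-18-21-46 1-9 6-11-22-16-20-10z"/><path data-summit="201 414" data-sink="377 235" d="M263 104l-13 0-7 3-29 32-20 9-9 10-2 19 10 21 34 48 0 11-4 12 1 8 47 30 14-15 42-36 26-11-18-1-21-11-22-22-12-16-8-17-1-17 5-23 12-25z"/><path data-summit="457 371" data-sink="527 489" d="M527 331l-21 1-27 8-18 15-2 6-12 46 1 19 8 25-1 51 3 26 70-1z"/><path data-summit="393 82" data-sink="290 17" d="M457 16l-167 0-2 6 0 33 4 19 1 24-5 15 22 10 17 1 18-8 20-19 24-14 24 4 18-4 6-8 7-22 12-28z"/><path data-summit="393 82" data-sink="527 17" d="M527 16l-69 0-21 59-8 8 5 2 44 43 43 13 7 0z"/><path data-summit="201 414" data-sink="290 17" d="M289 16l-101 1 17 48 11 13 20 17 3 6-1 11 12-8 20 1 16 7 3-2 4-12 0-13-5-30z"/><path data-summit="457 371" data-sink="41 514" d="M17 264l-1 263 23 1 2-15-16-32-6-35 0-12 20-49 28-42 2-12-14-25-31-31z"/>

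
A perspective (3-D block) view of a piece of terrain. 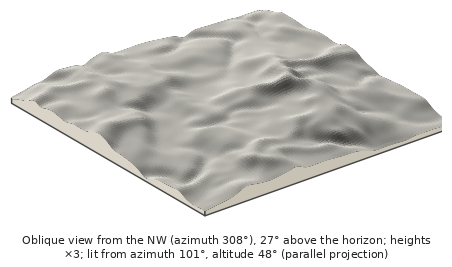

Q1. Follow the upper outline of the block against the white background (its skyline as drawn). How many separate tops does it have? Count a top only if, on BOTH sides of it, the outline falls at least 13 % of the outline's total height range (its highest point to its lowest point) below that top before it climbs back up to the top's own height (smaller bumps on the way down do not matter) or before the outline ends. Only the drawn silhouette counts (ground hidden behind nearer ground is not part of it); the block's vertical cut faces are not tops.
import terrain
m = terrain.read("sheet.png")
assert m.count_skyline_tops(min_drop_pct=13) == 1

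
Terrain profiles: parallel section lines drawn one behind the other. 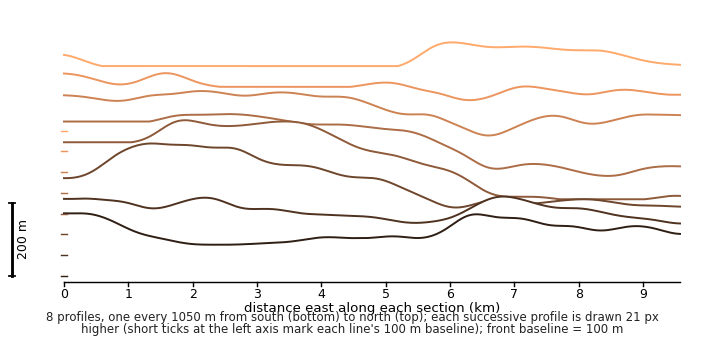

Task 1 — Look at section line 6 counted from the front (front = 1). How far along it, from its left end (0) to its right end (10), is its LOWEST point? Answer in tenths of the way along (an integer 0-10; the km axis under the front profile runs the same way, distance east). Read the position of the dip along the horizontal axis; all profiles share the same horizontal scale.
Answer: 7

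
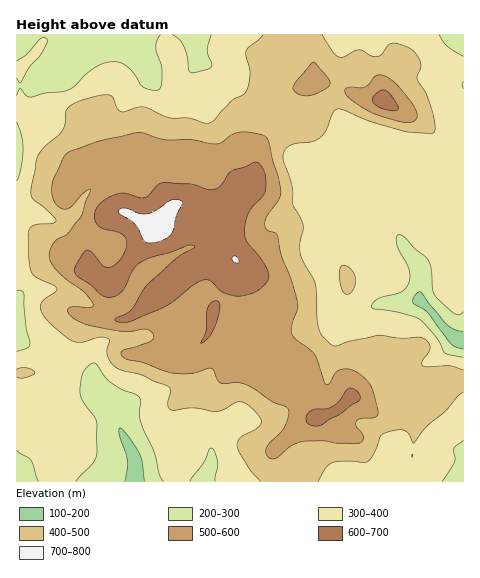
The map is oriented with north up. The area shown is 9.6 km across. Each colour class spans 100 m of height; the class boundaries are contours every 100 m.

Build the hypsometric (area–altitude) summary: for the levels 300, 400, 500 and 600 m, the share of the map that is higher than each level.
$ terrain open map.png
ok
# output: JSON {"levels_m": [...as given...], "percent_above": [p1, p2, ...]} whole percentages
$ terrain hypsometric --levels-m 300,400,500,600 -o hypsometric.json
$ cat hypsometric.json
{"levels_m": [300, 400, 500, 600], "percent_above": [90, 52, 29, 9]}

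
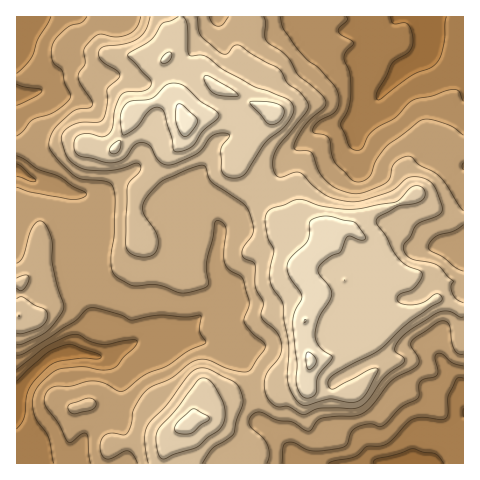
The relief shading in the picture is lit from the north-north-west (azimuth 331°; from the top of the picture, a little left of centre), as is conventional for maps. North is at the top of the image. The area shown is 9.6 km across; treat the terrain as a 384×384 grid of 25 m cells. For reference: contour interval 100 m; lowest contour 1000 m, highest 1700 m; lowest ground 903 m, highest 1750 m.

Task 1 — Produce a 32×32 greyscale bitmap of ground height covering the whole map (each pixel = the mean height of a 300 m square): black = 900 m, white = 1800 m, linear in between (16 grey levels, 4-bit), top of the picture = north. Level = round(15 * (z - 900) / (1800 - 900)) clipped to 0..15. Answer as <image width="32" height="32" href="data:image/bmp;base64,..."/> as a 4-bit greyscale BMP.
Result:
<image width="32" height="32" href="data:image/bmp;base64,Qk12AgAAAAAAAHYAAAAoAAAAIAAAACAAAAABAAQAAAAAAAACAAATCwAAEwsAABAAAAAAAAAAAAAAABEREQAiIiIAMzMzAERERABVVVUAZmZmAHd3dwCIiIgAmZmZAKqqqgC7u7sAzMzMAN3d3QDu7u4A////ACI0RnZ5qqh3d2RERDIhEiIzNVZ3eau6iIdlVmVEMiIiI0VWZnmsy6l2ZnZmVVMyMxRWZmZ4m8y5d3eHd3ZURDIUVndmZ4m7qYiZuqqnZVRCE1VWVVZ4qqmImsyquXZVQyE0RERFZ4mHeJrcqqqXZVRCEiIjRFVnZmeK3cuqmHZWZTIjMzRFVVZnity7u6hmZ5hkRERERFVmZ4vcu7u6h2ephlVVVVVVZnib3Lu7u6l4mIdlVmZmZVVom83Lu6qqqYh2ZmZmd3dmeavNzLuqqpiIdmZnd3d3Znm83My7u6mIeHZmZ4iId2eJrNzMu7qYdmd2ZmiZiHdoiavNzLuph2ZndmZomYh3d4m7vNzLqYd2Z2ZmaJiId3eJu7zLuqmYh2ZmZmiYh3d4iaqqqZqqqYdVRFVomId3iZmZmXdnial2NEV3eImYiJqpiIdlVWiIZkZnmamZqpmrqYiHVEVndmVmeKu7qry6q7qXdlQ0VmZmVnmqq7u926q7qGVTNEVmZVVniJzLvey7u8qFQyM0VVVEVWeLzM3cy7zLl2QiI0REM0VniqvMzMy7qYdkMiIzM0RFeImau7y7qZh2VDIhIjM0VmeJq7u7qZmHZUMyIREjNFZomau7qYiIdlRDMyIRIiNGZ3eKq6h4h2VEQzMiEBIjRVZmaKqXd3dkREMyIhAS"/>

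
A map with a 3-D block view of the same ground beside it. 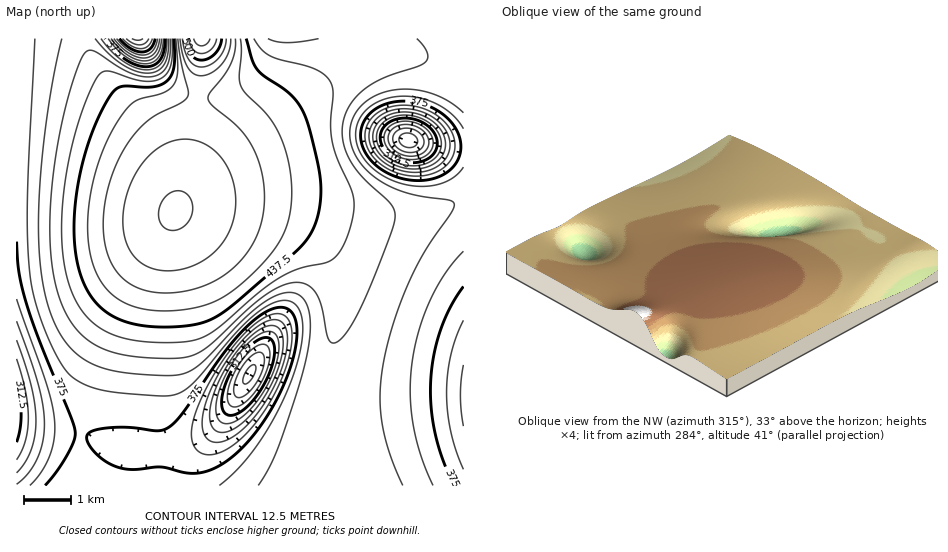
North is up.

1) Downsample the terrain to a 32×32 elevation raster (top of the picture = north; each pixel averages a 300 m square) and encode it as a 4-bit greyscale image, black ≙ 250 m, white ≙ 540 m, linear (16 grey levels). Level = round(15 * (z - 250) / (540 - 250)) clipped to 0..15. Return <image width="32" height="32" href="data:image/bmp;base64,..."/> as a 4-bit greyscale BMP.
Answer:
<image width="32" height="32" href="data:image/bmp;base64,Qk12AgAAAAAAAHYAAAAoAAAAIAAAACAAAAABAAQAAAAAAAACAAATCwAAEwsAABAAAAAAAAAAAAAAABEREQAiIiIAMzMzAERERABVVVUAZmZmAHd3dwCIiIgAmZmZAKqqqgC7u7sAzMzMAN3d3QDu7u4A////AFZnd3d3d3d3iIiIiIiId3ZVZ3dmZmZmZ3iIiIiIiHd2RWZ2ZmZmZmZ3iIiIiIh3ZkVmZmZmZmVVZ4iIiIiHd2Y1Znd3d3ZlRFZ4iIiIh3dlNWZ3d3d3ZUNFeIiIiId3ZUVnd3d3d3ZCJGeIiIiHd2VFZ3d3iIh2UhNXiIiIh3dlRnd4iIiIh2MiRoiIiId3ZVZ3iIiZmZh1MjZ4iIiHd2ZWeImZmZmZh1NFeIiIiHdmZ4iZmqqqqph1VniIiIh3ZmeImaqqqqqph2Z4mYiId3ZniZqqu7u7qpiHiJmIiHd2d4mqq7u7u7uqmImZmIiHd3iJqru8zMu7uqmZmZiIh3d4iaq7zMzMy7uqmZmZiIh3eImrvMzMzMu7qqmZmYiIh3iJq7zMzMzMu7qqmZmIiIh4iau8zMzMzLu6qpmZmIiIeImqvMzMzMy7uqqZmYiIiHiJqrvMzMzMu7qqmZiHd3d4iaq7zMzMzLu6qpmHZVVneImau7zMzMu7uqqZdkMjVneJmqu7zMy7u7qqmHUhEkZ3iZqru7u7u7uqqph1MSNXd4iZqru7u7u6qqmYdlRFZ3eImaqru7u7qqqpmYd2d4h3iJmaqqu7u6qqmZmYiIiId4iZmYiazLuqmZmZmYiIiHeIiYdVes3LqZmZmZmYiIh3iIh0I2ru26mYmZmZiIiI"/>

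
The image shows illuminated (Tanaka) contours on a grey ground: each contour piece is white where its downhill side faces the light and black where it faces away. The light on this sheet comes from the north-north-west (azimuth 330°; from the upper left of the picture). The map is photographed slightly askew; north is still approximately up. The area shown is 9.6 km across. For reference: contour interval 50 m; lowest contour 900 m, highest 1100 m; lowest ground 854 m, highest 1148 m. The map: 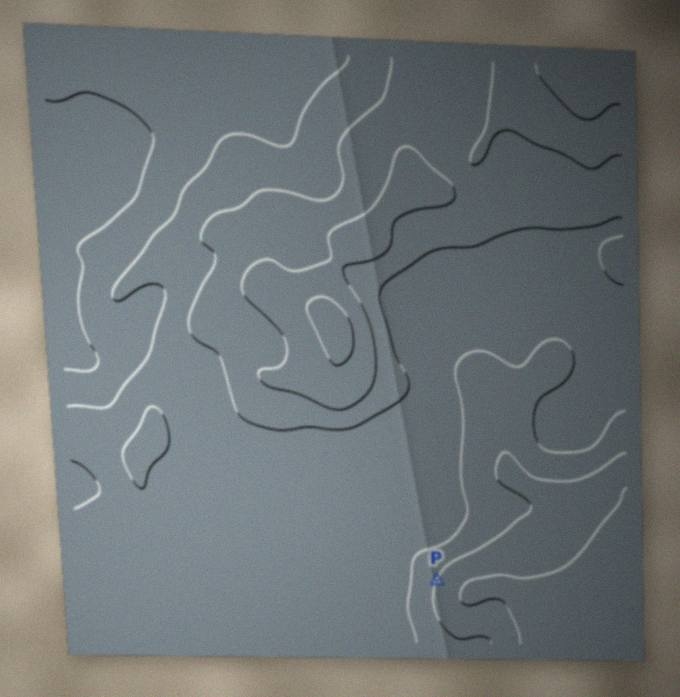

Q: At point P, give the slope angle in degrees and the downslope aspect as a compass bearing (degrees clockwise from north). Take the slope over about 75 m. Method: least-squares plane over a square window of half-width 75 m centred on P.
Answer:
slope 8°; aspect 294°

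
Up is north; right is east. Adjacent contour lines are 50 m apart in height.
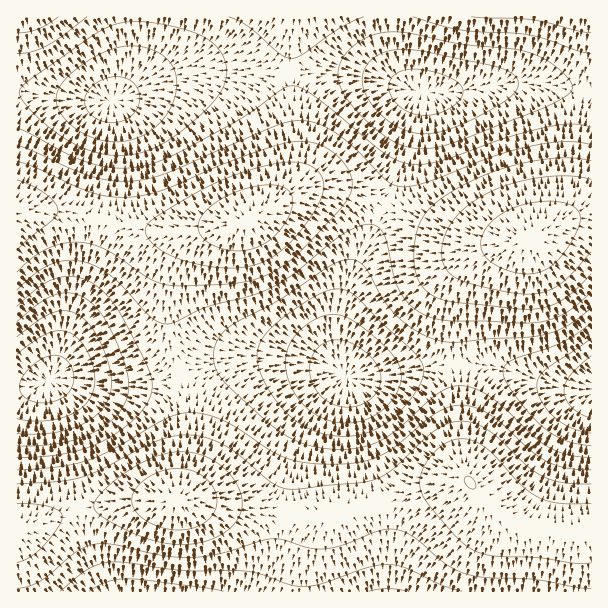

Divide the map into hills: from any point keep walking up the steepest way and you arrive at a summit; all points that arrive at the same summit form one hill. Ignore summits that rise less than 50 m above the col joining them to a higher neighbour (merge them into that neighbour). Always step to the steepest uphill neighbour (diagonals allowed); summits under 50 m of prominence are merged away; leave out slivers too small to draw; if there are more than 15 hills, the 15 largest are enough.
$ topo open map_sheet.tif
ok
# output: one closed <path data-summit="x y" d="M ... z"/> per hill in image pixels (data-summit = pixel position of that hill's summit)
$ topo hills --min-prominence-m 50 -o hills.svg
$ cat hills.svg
<path data-summit="248 219" d="M315 72l-127 1-32 7-44 22 0 38-9 63-11 43-19 59-12 48-10 26 45 5 39 0 47-8 42-14 24-4 49 2 23 4 22 10 2 0-7-21 0-30 5-21 12-33 40-81 12-36 15-59-46-15-27-5z"/><path data-summit="176 500" d="M285 358l-48 2-49 14-39 8-53 2-45-5-13 6-21 3-1 203 247 1 8-14 9-32 8-63 10-40 21-38 12-15 15-13-26-13z"/><path data-summit="470 482" d="M480 364l-42 2-70 12-21-2-16 14-21 29-16 37-6 27-8 63-9 32-7 14 328-1 0-202-16 1-18-4-49-16z"/><path data-summit="530 240" d="M540 84l-33 0-55 8-31 1-15 59-12 36-40 81-12 33-5 21 0 30 5 16 6 9 32-2 72-12 28 0 29 6 49 16 18 4 14 0 2-3 0-295z"/><path data-summit="17 213" d="M30 92l-14 1 1 295 30-6 8-11 45-155 12-76-1-38-30-2z"/><path data-summit="591 17" d="M591 16l-202 0-1 16 3 21 7 21 15 16 7 2 32 0 55-8 33 0 51 7z"/><path data-summit="17 17" d="M134 16l-117 0-1 76 65 8 30 2 11-13 10-21 2-14z"/>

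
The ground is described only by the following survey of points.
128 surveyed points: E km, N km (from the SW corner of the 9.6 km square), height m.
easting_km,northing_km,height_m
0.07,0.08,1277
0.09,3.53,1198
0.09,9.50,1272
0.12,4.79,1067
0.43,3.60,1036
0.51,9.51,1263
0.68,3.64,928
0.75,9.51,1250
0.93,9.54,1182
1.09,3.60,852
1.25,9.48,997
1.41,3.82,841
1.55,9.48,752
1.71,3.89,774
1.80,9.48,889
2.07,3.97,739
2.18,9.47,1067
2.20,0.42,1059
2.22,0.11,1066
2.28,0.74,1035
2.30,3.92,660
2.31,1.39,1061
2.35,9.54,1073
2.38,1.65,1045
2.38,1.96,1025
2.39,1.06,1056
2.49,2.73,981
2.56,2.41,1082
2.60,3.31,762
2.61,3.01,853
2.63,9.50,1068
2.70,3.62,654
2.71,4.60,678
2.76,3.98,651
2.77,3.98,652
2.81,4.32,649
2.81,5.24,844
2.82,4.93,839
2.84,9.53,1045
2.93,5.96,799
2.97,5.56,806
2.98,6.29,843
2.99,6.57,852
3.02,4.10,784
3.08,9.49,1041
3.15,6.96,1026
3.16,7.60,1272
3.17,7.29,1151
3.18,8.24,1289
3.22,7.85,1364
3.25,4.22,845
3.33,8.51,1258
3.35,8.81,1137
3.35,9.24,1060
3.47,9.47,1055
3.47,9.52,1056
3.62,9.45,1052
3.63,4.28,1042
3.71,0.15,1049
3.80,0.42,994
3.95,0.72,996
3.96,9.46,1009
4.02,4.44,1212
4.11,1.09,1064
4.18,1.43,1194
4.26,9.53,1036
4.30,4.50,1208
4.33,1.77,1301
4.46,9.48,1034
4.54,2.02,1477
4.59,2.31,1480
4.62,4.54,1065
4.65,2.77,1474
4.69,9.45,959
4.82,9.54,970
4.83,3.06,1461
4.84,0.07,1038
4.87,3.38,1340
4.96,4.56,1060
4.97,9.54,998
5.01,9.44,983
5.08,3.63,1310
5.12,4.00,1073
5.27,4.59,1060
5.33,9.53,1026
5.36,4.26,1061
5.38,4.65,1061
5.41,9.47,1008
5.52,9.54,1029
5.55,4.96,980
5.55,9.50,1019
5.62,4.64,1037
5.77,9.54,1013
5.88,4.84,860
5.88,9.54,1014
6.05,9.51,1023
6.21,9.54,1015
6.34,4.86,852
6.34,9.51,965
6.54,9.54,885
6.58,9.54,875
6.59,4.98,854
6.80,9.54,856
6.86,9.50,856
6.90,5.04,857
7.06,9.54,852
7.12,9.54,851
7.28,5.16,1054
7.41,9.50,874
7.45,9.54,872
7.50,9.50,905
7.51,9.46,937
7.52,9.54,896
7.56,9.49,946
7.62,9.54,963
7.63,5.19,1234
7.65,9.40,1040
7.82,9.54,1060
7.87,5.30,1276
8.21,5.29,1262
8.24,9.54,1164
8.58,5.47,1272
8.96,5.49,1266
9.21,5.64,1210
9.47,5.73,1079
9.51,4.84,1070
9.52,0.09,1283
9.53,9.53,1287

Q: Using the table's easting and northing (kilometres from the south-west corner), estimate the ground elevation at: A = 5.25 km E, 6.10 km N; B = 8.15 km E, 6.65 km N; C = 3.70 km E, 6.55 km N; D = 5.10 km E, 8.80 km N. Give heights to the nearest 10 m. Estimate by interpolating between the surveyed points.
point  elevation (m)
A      1050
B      1060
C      880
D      860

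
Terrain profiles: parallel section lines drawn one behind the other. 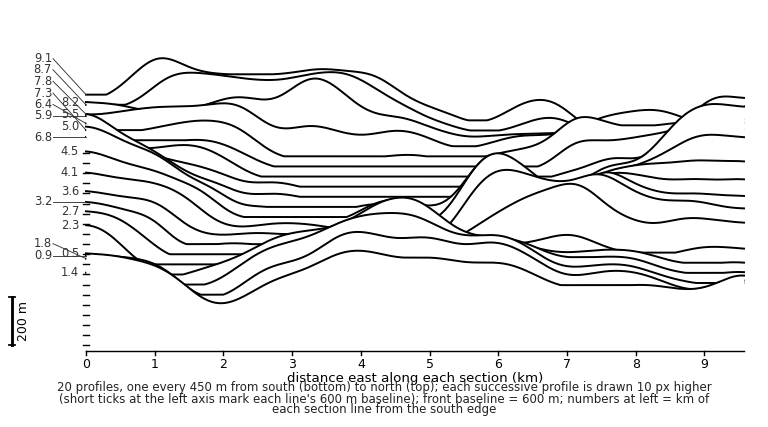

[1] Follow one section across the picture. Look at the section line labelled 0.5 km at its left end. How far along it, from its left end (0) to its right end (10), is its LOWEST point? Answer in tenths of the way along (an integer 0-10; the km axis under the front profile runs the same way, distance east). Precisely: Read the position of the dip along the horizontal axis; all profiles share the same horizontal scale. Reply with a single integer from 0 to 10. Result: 2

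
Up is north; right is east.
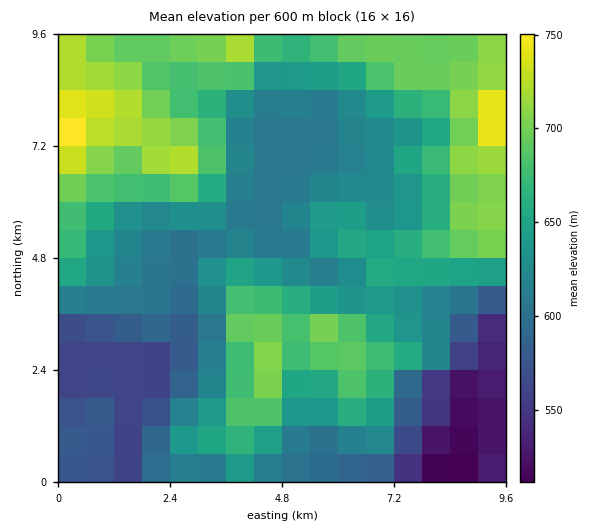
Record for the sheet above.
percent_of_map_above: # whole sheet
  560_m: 92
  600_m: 79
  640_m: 49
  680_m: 27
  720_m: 5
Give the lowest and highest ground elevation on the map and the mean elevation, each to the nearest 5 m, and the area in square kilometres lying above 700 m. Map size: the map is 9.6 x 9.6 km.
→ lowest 505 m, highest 765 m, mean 640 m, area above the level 13.1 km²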